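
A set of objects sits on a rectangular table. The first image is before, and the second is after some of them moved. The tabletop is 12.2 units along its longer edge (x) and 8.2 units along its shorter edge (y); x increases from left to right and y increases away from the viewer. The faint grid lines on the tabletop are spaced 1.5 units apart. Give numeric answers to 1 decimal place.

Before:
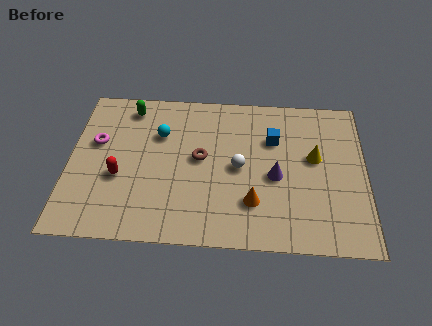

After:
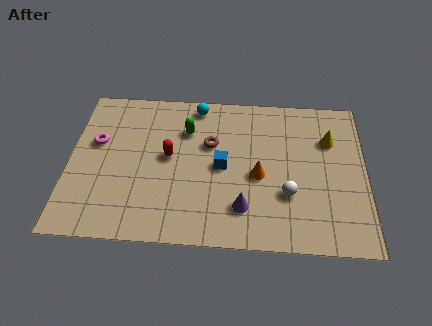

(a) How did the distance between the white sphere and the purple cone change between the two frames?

+0.4

They were about 1.6 units apart before and 2.0 after — 0.4 units further apart.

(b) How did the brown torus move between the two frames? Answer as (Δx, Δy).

(0.4, 0.8)

From the two frames, the brown torus sits at roughly (5.4, 4.4) before and (5.8, 5.2) after.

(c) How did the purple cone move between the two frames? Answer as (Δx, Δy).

(-1.3, -1.7)

The purple cone was at about (8.5, 3.6) and moved to about (7.2, 1.9).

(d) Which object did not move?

the magenta torus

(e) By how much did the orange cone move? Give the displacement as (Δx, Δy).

(0.2, 1.4)

From the two frames, the orange cone sits at roughly (7.6, 2.2) before and (7.8, 3.6) after.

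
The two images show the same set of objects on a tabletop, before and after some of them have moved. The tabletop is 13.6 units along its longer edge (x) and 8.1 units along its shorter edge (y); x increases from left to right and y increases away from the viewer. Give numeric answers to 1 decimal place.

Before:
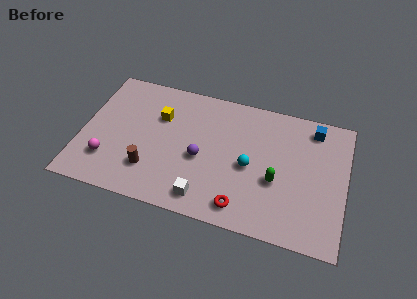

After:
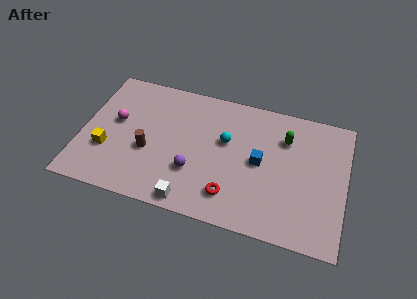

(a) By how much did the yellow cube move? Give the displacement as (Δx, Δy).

(-2.5, -2.8)

The yellow cube started near (3.9, 5.5) and ended near (1.4, 2.7).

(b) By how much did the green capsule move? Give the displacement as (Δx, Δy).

(0.3, 2.7)

The green capsule started near (10.1, 3.2) and ended near (10.4, 5.9).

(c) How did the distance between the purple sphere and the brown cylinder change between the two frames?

-0.4

Before: roughly 2.9 units apart; after: 2.5. That's 0.4 units closer together.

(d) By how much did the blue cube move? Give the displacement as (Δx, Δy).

(-2.6, -2.8)

From the two frames, the blue cube sits at roughly (11.8, 6.9) before and (9.2, 4.1) after.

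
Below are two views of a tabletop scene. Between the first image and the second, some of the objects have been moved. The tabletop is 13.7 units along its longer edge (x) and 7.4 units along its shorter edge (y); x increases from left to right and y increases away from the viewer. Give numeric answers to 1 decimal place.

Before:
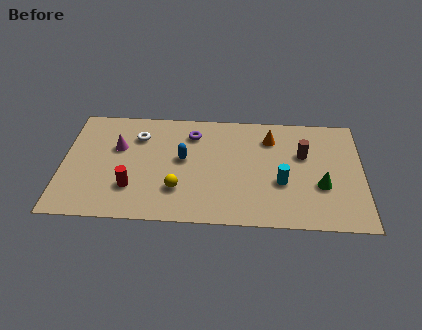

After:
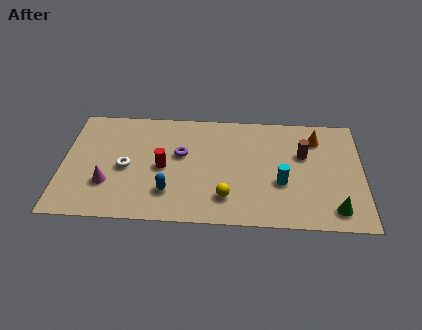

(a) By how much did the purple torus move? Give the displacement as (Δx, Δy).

(-0.5, -1.4)

The purple torus started near (5.9, 5.8) and ended near (5.4, 4.4).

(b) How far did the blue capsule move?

2.3

The blue capsule was near (5.5, 4.1) before and (4.9, 1.9) after, so it travelled √(0.6² + 2.2²) ≈ 2.3 units.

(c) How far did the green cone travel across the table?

1.6

The green cone moved from about (11.8, 2.7) to (12.4, 1.2), a distance of √(0.6² + 1.5²) ≈ 1.6.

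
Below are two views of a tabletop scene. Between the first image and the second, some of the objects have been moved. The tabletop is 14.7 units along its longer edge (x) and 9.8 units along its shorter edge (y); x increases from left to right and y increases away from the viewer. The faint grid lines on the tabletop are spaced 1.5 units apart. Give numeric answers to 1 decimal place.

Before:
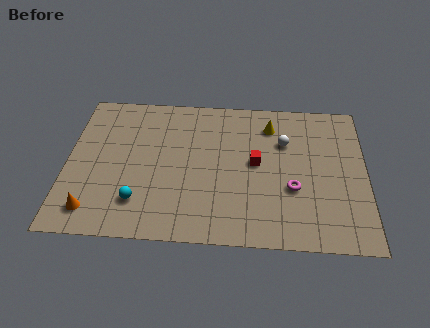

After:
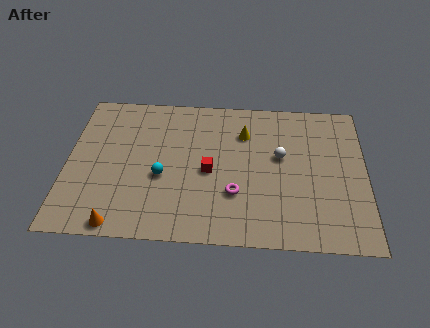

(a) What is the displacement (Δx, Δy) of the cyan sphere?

(1.1, 1.7)

The cyan sphere was at about (3.6, 2.3) and moved to about (4.7, 4.0).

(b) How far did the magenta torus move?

2.8

The magenta torus was near (11.1, 3.6) before and (8.3, 3.1) after, so it travelled √(2.8² + 0.5²) ≈ 2.8 units.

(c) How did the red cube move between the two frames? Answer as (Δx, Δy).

(-2.3, -0.7)

The red cube was at about (9.3, 5.2) and moved to about (7.0, 4.5).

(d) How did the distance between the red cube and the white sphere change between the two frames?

+1.6

The distance was about 2.1 in the first image and 3.7 in the second, so they moved 1.6 units further apart.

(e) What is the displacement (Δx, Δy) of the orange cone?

(1.3, -0.8)

From the two frames, the orange cone sits at roughly (1.4, 1.6) before and (2.7, 0.8) after.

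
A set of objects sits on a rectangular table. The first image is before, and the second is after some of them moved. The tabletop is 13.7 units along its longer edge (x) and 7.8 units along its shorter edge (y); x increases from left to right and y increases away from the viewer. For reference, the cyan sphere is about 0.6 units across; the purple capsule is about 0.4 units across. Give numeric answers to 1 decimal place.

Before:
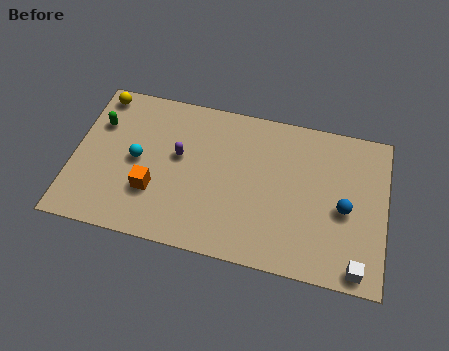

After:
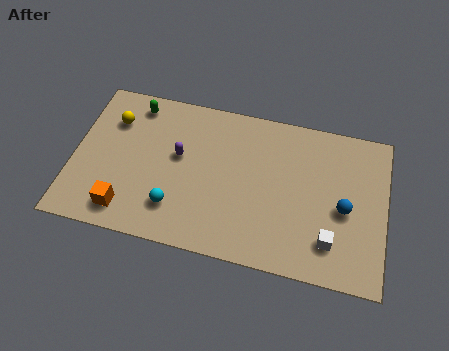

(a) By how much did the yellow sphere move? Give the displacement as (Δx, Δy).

(0.7, -1.2)

From the two frames, the yellow sphere sits at roughly (0.9, 6.9) before and (1.6, 5.7) after.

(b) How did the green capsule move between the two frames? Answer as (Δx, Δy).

(1.5, 1.3)

The green capsule started near (1.0, 5.4) and ended near (2.5, 6.7).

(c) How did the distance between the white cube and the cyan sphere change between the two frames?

-3.5

They were about 10.3 units apart before and 6.8 after — 3.5 units closer together.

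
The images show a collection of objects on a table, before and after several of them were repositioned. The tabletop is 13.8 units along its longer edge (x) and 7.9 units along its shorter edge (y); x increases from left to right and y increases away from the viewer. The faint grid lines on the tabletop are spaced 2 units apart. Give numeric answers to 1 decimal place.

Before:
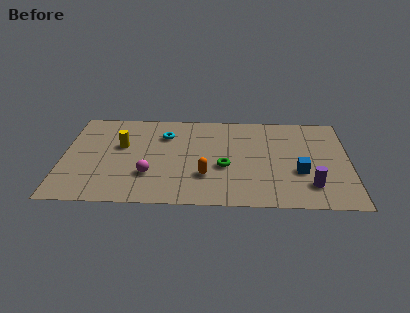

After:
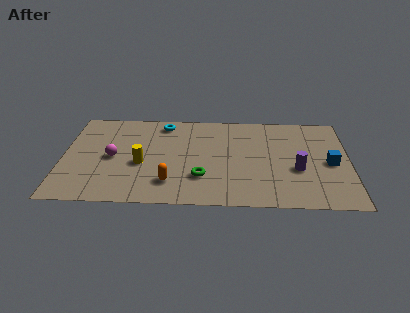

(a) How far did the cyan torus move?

1.0

The cyan torus was near (4.9, 5.8) before and (4.8, 6.8) after, so it travelled √(0.1² + 1.0²) ≈ 1.0 units.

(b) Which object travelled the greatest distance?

the magenta sphere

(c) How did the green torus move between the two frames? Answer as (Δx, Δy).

(-1.1, -0.9)

The green torus was at about (7.8, 3.2) and moved to about (6.7, 2.3).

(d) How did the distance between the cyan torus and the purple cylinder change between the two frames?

-0.6

They were about 8.1 units apart before and 7.5 after — 0.6 units closer together.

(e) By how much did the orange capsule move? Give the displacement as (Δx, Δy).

(-1.7, -0.6)

The orange capsule started near (6.9, 2.4) and ended near (5.2, 1.8).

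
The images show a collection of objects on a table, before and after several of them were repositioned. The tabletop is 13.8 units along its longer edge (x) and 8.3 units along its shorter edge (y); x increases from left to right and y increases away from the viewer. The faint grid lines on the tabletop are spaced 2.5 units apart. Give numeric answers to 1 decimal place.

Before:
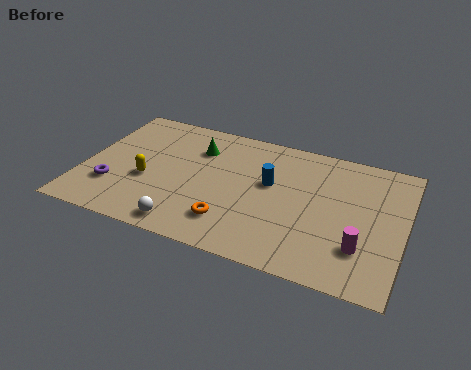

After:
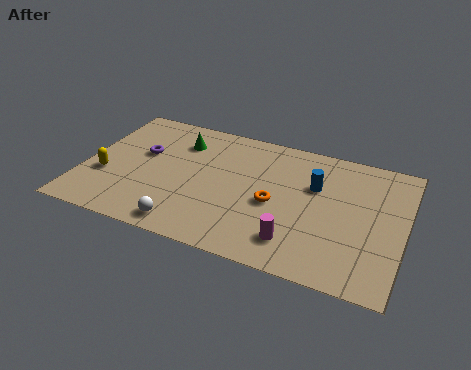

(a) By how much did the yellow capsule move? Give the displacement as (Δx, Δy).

(-1.8, -0.3)

The yellow capsule started near (2.8, 3.3) and ended near (1.0, 3.0).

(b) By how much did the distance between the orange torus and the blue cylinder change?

-1.0

They were about 3.3 units apart before and 2.3 after — 1.0 units closer together.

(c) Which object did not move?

the white sphere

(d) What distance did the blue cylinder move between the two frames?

2.0

The blue cylinder was near (8.0, 4.9) before and (9.9, 5.4) after, so it travelled √(1.9² + 0.5²) ≈ 2.0 units.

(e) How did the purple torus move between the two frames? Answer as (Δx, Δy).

(1.0, 2.6)

The purple torus started near (1.4, 2.4) and ended near (2.4, 5.0).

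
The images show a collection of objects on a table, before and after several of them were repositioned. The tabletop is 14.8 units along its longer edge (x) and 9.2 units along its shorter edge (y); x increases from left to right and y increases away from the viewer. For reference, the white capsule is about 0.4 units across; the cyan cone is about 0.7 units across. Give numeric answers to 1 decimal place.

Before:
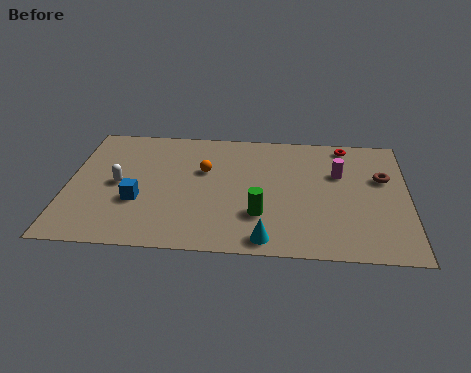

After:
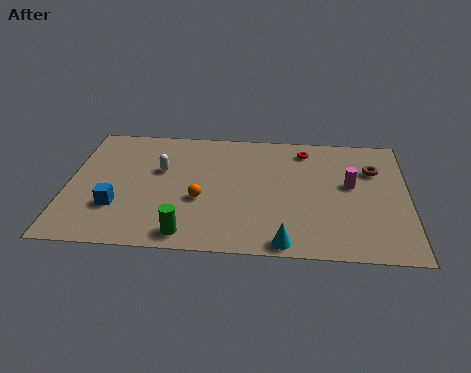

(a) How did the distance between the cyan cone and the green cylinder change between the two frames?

+2.5

Before: roughly 1.7 units apart; after: 4.2. That's 2.5 units further apart.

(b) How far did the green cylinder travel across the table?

3.5

The green cylinder was near (8.4, 2.7) before and (5.3, 1.1) after, so it travelled √(3.1² + 1.6²) ≈ 3.5 units.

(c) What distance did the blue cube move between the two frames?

1.0

From (3.1, 3.3) to (2.2, 2.8), the blue cube covered √(0.9² + 0.5²) ≈ 1.0 units.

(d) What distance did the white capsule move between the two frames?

2.2

The white capsule was near (2.2, 4.5) before and (4.0, 5.7) after, so it travelled √(1.8² + 1.2²) ≈ 2.2 units.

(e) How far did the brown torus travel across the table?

0.7

From (13.7, 5.8) to (13.3, 6.4), the brown torus covered √(0.4² + 0.6²) ≈ 0.7 units.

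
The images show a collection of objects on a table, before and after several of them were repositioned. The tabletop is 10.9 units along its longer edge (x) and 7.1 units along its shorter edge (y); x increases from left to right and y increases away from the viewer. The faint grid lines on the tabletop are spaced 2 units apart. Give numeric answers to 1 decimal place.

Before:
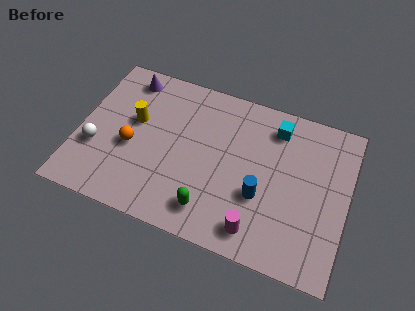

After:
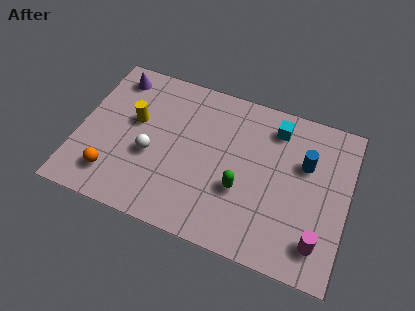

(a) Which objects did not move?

the yellow cylinder and the cyan cube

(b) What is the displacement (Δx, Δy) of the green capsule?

(1.1, 1.3)

The green capsule was at about (5.6, 1.3) and moved to about (6.7, 2.6).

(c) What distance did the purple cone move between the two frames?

0.5

From (1.7, 6.1) to (1.2, 6.0), the purple cone covered √(0.5² + 0.1²) ≈ 0.5 units.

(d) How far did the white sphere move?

2.2

The white sphere moved from about (0.8, 2.5) to (3.0, 2.9), a distance of √(2.2² + 0.4²) ≈ 2.2.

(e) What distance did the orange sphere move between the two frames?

1.6

The orange sphere moved from about (2.2, 3.0) to (1.6, 1.5), a distance of √(0.6² + 1.5²) ≈ 1.6.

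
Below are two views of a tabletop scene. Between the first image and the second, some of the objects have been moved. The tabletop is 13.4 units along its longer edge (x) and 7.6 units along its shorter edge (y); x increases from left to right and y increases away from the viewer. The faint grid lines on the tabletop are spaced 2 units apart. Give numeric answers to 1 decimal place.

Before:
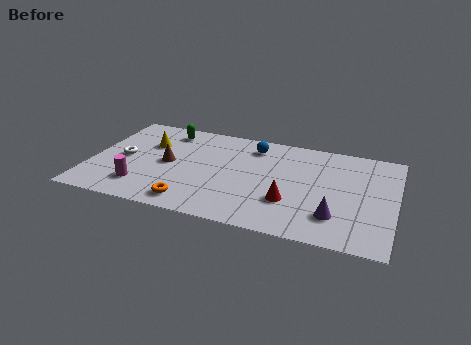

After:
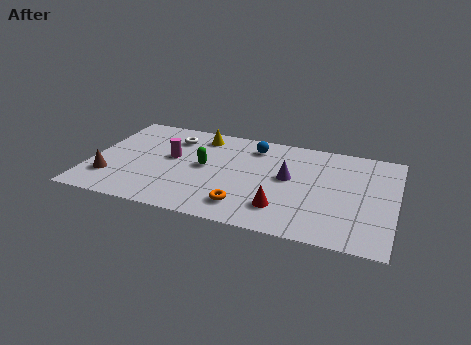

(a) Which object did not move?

the blue sphere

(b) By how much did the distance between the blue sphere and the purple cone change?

-3.2

Before: roughly 5.8 units apart; after: 2.6. That's 3.2 units closer together.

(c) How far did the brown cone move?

3.0

The brown cone moved from about (3.4, 3.8) to (1.0, 2.0), a distance of √(2.4² + 1.8²) ≈ 3.0.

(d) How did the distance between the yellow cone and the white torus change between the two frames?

-0.4

The distance was about 1.7 in the first image and 1.3 in the second, so they moved 0.4 units closer together.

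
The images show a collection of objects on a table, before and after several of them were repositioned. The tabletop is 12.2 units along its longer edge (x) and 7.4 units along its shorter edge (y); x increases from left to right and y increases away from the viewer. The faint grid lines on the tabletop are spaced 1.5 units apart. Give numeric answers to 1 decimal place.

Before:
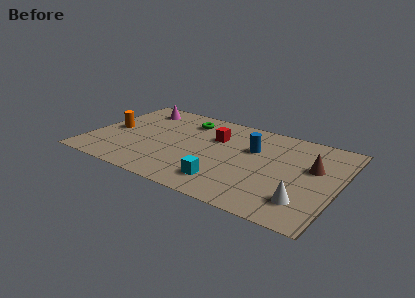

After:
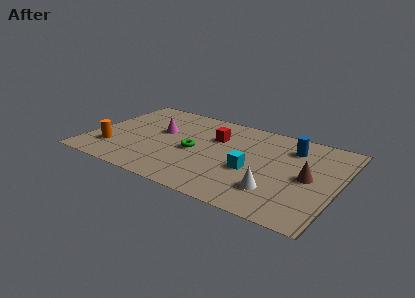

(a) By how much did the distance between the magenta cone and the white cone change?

-3.3

They were about 9.9 units apart before and 6.6 after — 3.3 units closer together.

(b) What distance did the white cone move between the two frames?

1.4

The white cone moved from about (10.8, 1.7) to (9.4, 1.9), a distance of √(1.4² + 0.2²) ≈ 1.4.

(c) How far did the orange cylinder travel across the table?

1.7

From (1.0, 3.6) to (1.3, 1.9), the orange cylinder covered √(0.3² + 1.7²) ≈ 1.7 units.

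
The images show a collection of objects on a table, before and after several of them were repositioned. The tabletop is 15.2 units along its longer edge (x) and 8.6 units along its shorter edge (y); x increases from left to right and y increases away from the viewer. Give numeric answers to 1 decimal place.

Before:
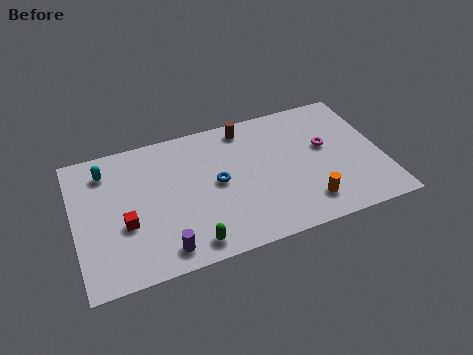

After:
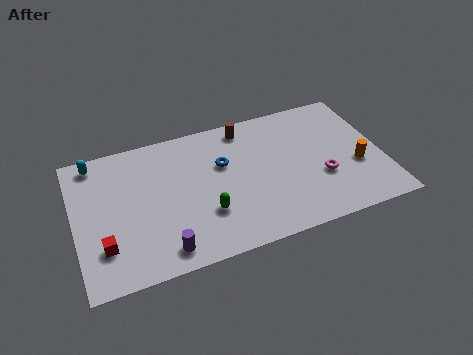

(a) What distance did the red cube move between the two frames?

1.5

From (2.4, 3.3) to (1.3, 2.3), the red cube covered √(1.1² + 1.0²) ≈ 1.5 units.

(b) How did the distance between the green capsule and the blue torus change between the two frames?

-0.7

They were about 3.7 units apart before and 3.0 after — 0.7 units closer together.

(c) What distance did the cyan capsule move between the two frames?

0.9

From (1.7, 6.9) to (1.2, 7.6), the cyan capsule covered √(0.5² + 0.7²) ≈ 0.9 units.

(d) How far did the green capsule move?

1.8

The green capsule was near (5.4, 1.1) before and (6.3, 2.7) after, so it travelled √(0.9² + 1.6²) ≈ 1.8 units.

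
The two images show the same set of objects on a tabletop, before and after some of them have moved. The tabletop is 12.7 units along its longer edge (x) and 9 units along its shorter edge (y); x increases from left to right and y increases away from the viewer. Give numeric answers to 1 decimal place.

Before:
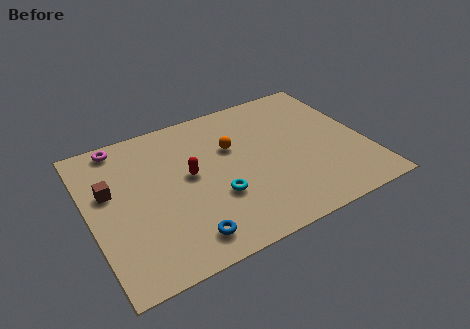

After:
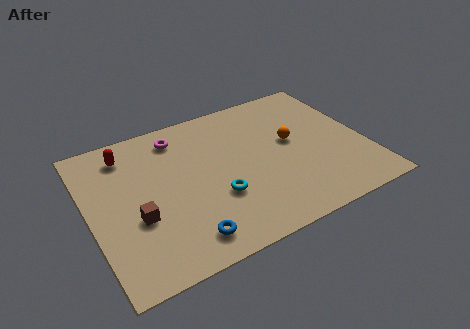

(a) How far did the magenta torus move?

2.7

The magenta torus was near (1.8, 8.1) before and (4.4, 7.5) after, so it travelled √(2.6² + 0.6²) ≈ 2.7 units.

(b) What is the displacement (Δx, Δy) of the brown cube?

(1.0, -2.1)

The brown cube was at about (1.0, 5.5) and moved to about (2.0, 3.4).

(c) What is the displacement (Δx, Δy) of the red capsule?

(-2.6, 2.5)

The red capsule was at about (4.6, 4.9) and moved to about (2.0, 7.4).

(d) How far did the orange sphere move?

2.8

From (6.7, 5.8) to (9.4, 5.0), the orange sphere covered √(2.7² + 0.8²) ≈ 2.8 units.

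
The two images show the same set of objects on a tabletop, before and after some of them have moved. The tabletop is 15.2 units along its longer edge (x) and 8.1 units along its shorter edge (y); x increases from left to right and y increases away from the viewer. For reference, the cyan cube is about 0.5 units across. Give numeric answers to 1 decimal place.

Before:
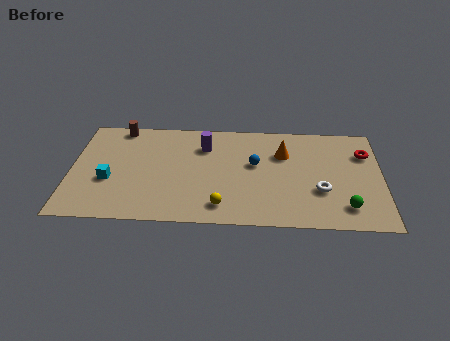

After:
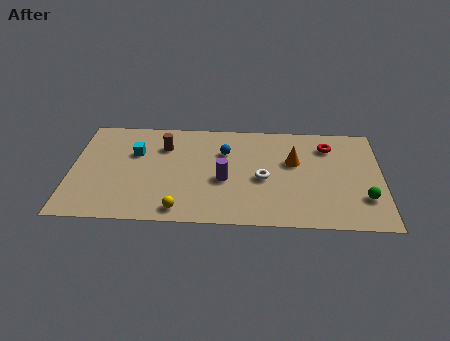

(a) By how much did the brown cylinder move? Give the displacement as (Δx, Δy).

(2.2, -1.4)

The brown cylinder started near (2.3, 7.3) and ended near (4.5, 5.9).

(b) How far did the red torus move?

1.9

The red torus moved from about (14.4, 5.8) to (12.6, 6.3), a distance of √(1.8² + 0.5²) ≈ 1.9.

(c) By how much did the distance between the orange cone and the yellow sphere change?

+1.6

They were about 5.2 units apart before and 6.8 after — 1.6 units further apart.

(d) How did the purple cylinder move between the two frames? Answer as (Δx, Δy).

(1.0, -2.6)

The purple cylinder was at about (6.5, 6.0) and moved to about (7.5, 3.4).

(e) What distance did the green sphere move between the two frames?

1.1

The green sphere was near (13.4, 1.6) before and (14.3, 2.3) after, so it travelled √(0.9² + 0.7²) ≈ 1.1 units.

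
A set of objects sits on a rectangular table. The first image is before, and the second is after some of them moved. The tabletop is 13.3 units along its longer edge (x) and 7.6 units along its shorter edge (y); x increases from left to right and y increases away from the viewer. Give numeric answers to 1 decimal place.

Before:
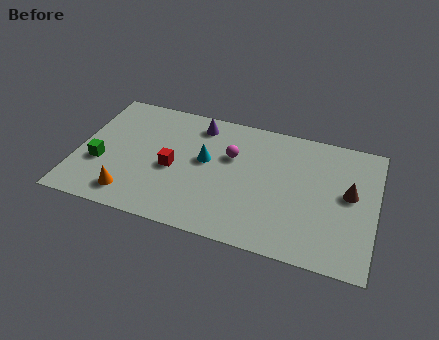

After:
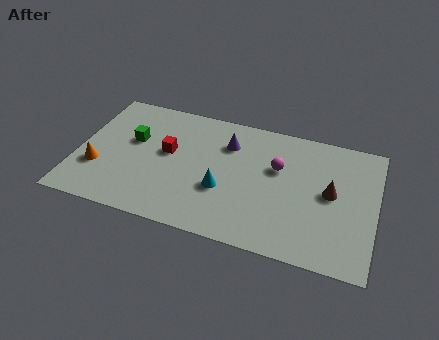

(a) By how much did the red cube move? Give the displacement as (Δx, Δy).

(-0.3, 0.9)

The red cube started near (4.3, 3.4) and ended near (4.0, 4.3).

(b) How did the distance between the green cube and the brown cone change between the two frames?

-2.2

The distance was about 11.1 in the first image and 8.9 in the second, so they moved 2.2 units closer together.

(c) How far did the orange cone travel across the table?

2.0

The orange cone was near (2.6, 1.3) before and (1.0, 2.5) after, so it travelled √(1.6² + 1.2²) ≈ 2.0 units.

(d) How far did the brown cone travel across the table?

0.8

From (12.1, 4.2) to (11.3, 4.0), the brown cone covered √(0.8² + 0.2²) ≈ 0.8 units.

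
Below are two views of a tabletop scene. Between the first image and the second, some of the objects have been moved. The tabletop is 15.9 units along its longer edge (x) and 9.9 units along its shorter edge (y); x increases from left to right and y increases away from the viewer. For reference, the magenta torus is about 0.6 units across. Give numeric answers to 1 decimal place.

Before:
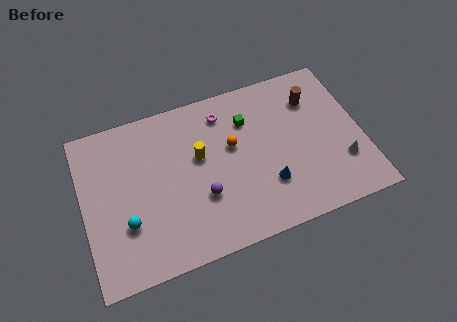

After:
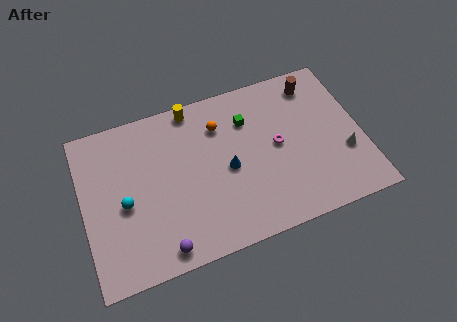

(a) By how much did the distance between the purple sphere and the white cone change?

+2.9

They were about 8.0 units apart before and 10.9 after — 2.9 units further apart.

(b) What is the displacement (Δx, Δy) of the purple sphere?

(-2.5, -2.3)

The purple sphere started near (6.6, 3.4) and ended near (4.1, 1.1).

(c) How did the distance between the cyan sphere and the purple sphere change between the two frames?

-0.5

Before: roughly 4.3 units apart; after: 3.8. That's 0.5 units closer together.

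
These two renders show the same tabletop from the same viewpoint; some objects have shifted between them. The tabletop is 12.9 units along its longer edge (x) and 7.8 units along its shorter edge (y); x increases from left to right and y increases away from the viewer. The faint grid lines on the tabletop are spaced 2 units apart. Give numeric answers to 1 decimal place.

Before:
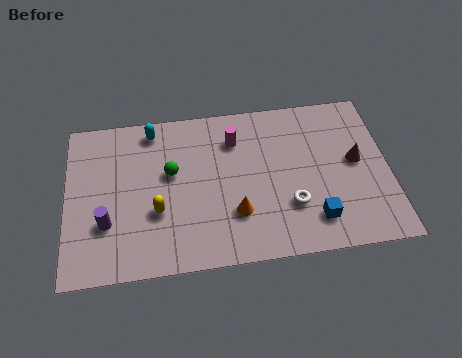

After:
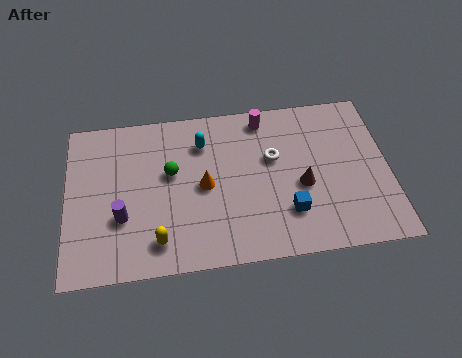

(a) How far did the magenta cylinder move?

1.5

The magenta cylinder moved from about (6.8, 5.9) to (8.0, 6.8), a distance of √(1.2² + 0.9²) ≈ 1.5.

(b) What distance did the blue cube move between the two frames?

1.1

The blue cube moved from about (9.8, 1.6) to (8.8, 2.1), a distance of √(1.0² + 0.5²) ≈ 1.1.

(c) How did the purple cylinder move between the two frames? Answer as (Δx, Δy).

(0.6, 0.2)

The purple cylinder was at about (1.6, 2.5) and moved to about (2.2, 2.7).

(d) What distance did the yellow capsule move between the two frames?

1.4

The yellow capsule was near (3.6, 2.8) before and (3.6, 1.4) after, so it travelled √(0.0² + 1.4²) ≈ 1.4 units.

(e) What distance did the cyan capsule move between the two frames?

2.2

From (3.5, 6.8) to (5.5, 5.9), the cyan capsule covered √(2.0² + 0.9²) ≈ 2.2 units.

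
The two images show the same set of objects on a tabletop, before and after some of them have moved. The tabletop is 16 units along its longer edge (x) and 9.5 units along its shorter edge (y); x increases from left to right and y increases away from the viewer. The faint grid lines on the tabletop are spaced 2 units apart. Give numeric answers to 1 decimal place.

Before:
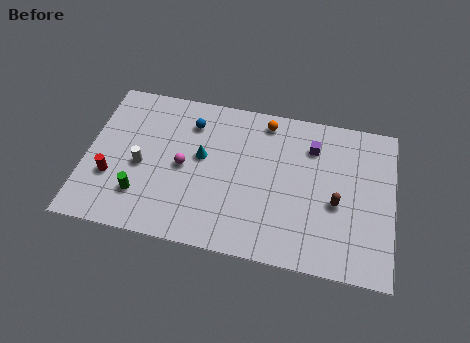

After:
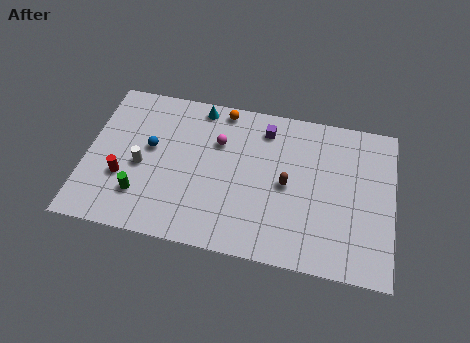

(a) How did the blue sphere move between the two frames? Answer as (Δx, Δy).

(-2.0, -2.0)

The blue sphere was at about (5.3, 7.4) and moved to about (3.3, 5.4).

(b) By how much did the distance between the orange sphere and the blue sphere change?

+0.8

Before: roughly 4.0 units apart; after: 4.8. That's 0.8 units further apart.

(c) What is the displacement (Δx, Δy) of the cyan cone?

(-0.3, 3.1)

From the two frames, the cyan cone sits at roughly (6.0, 5.4) before and (5.7, 8.5) after.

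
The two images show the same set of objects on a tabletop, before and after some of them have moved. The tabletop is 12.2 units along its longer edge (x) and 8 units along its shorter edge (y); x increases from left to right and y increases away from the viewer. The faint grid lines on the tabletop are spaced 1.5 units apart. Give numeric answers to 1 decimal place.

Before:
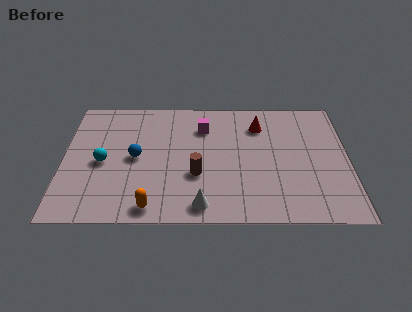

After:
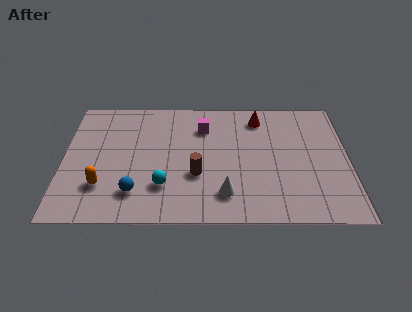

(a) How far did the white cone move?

1.2

The white cone was near (5.9, 1.0) before and (6.9, 1.7) after, so it travelled √(1.0² + 0.7²) ≈ 1.2 units.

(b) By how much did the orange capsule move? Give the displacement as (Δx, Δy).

(-2.1, 1.3)

From the two frames, the orange capsule sits at roughly (3.8, 0.9) before and (1.7, 2.2) after.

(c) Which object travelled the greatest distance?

the cyan sphere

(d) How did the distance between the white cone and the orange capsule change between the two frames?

+3.1

The distance was about 2.1 in the first image and 5.2 in the second, so they moved 3.1 units further apart.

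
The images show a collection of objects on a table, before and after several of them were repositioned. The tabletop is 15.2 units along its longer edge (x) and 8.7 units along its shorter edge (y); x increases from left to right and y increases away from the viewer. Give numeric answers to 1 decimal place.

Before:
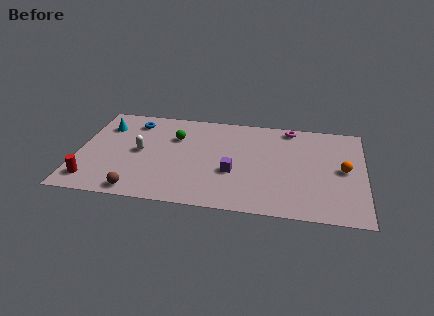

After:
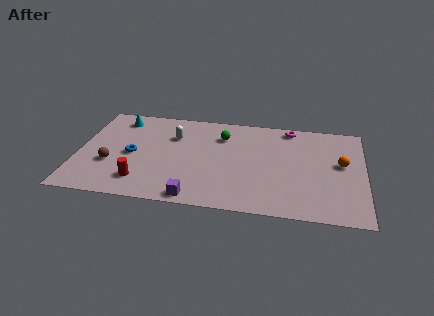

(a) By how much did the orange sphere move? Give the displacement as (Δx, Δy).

(-0.1, 0.5)

The orange sphere was at about (14.1, 4.4) and moved to about (14.0, 4.9).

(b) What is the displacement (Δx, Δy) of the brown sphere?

(-1.6, 2.2)

From the two frames, the brown sphere sits at roughly (3.4, 0.9) before and (1.8, 3.1) after.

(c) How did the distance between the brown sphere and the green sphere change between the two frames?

+1.3

They were about 5.4 units apart before and 6.7 after — 1.3 units further apart.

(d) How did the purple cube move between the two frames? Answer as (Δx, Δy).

(-1.9, -2.5)

The purple cube started near (8.3, 3.3) and ended near (6.4, 0.8).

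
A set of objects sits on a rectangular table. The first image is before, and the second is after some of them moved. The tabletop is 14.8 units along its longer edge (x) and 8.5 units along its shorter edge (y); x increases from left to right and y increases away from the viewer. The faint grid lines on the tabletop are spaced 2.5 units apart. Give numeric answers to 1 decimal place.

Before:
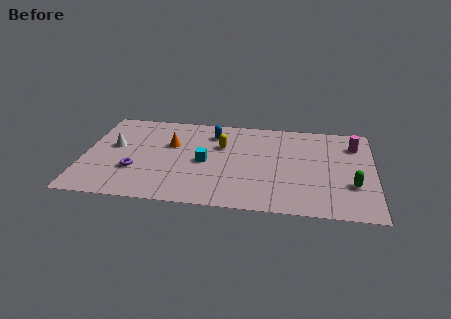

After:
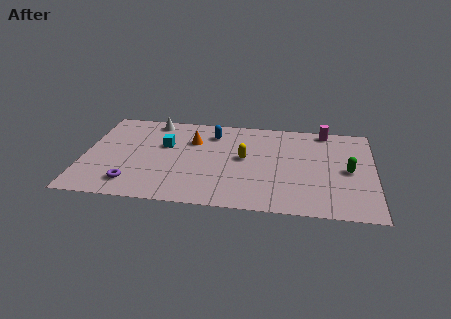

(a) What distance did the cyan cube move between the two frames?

2.5

The cyan cube moved from about (6.2, 4.0) to (4.1, 5.3), a distance of √(2.1² + 1.3²) ≈ 2.5.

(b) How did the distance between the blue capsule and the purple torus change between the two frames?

+1.0

Before: roughly 5.4 units apart; after: 6.4. That's 1.0 units further apart.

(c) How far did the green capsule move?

1.3

From (13.7, 2.8) to (13.5, 4.1), the green capsule covered √(0.2² + 1.3²) ≈ 1.3 units.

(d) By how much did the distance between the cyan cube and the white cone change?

-2.5

They were about 4.8 units apart before and 2.3 after — 2.5 units closer together.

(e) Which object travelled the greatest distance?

the white cone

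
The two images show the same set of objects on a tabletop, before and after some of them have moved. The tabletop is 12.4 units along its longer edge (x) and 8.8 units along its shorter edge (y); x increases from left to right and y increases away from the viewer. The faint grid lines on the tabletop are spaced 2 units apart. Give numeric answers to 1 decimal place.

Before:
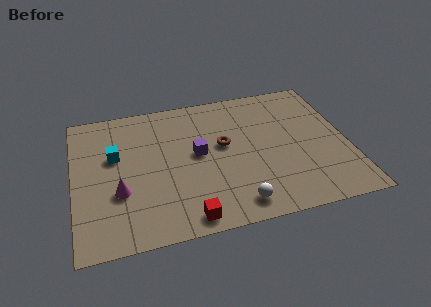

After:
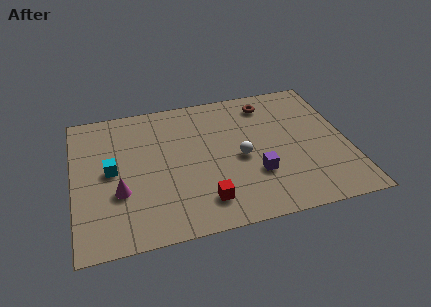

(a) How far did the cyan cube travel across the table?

0.9

The cyan cube was near (1.9, 5.4) before and (1.7, 4.5) after, so it travelled √(0.2² + 0.9²) ≈ 0.9 units.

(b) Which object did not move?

the magenta cone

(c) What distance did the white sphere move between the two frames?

2.8

From (7.1, 1.2) to (7.5, 4.0), the white sphere covered √(0.4² + 2.8²) ≈ 2.8 units.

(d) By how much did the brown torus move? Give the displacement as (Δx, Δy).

(2.2, 2.3)

The brown torus started near (6.8, 5.0) and ended near (9.0, 7.3).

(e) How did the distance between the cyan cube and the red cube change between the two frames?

-0.5

Before: roughly 5.4 units apart; after: 4.9. That's 0.5 units closer together.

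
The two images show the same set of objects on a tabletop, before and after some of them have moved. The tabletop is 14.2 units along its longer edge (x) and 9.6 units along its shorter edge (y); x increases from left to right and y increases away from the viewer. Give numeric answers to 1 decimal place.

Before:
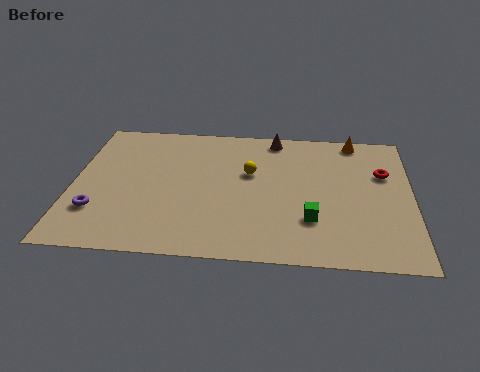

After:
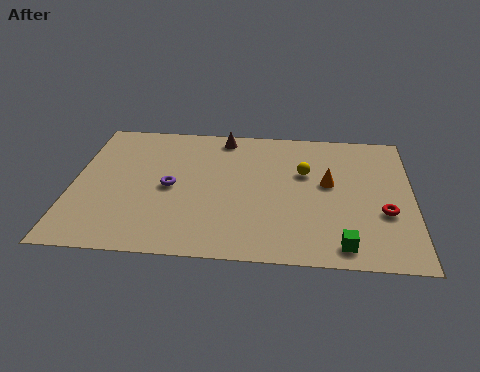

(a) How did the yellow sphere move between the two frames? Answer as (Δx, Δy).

(2.3, 0.2)

From the two frames, the yellow sphere sits at roughly (7.4, 5.9) before and (9.7, 6.1) after.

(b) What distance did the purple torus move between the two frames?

3.6

The purple torus moved from about (1.1, 2.7) to (4.1, 4.6), a distance of √(3.0² + 1.9²) ≈ 3.6.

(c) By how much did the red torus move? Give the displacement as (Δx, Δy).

(0.0, -2.8)

The red torus started near (13.0, 6.3) and ended near (13.0, 3.5).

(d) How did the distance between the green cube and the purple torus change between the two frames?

-0.9

Before: roughly 8.9 units apart; after: 8.0. That's 0.9 units closer together.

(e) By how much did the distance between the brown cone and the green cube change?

+2.9

They were about 6.0 units apart before and 8.9 after — 2.9 units further apart.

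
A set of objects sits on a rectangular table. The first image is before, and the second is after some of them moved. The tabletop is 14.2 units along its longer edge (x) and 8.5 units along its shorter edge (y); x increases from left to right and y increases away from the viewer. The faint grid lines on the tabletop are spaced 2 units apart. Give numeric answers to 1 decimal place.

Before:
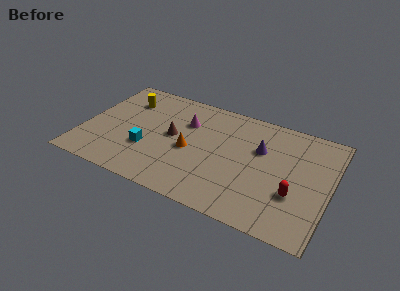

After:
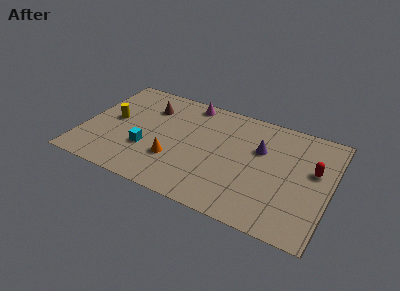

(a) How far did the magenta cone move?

1.7

From (5.7, 5.9) to (5.7, 7.6), the magenta cone covered √(0.0² + 1.7²) ≈ 1.7 units.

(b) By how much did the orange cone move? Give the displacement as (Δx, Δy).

(-0.8, -1.1)

The orange cone started near (6.2, 3.8) and ended near (5.4, 2.7).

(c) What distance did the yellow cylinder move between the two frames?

2.0

From (2.1, 6.4) to (1.6, 4.5), the yellow cylinder covered √(0.5² + 1.9²) ≈ 2.0 units.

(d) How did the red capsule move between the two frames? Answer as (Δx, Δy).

(0.9, 2.2)

The red capsule started near (12.3, 2.9) and ended near (13.2, 5.1).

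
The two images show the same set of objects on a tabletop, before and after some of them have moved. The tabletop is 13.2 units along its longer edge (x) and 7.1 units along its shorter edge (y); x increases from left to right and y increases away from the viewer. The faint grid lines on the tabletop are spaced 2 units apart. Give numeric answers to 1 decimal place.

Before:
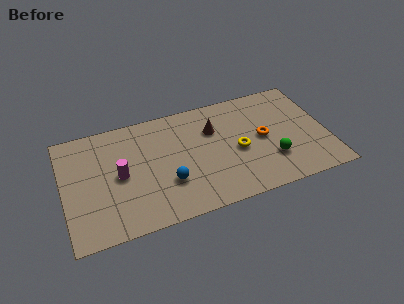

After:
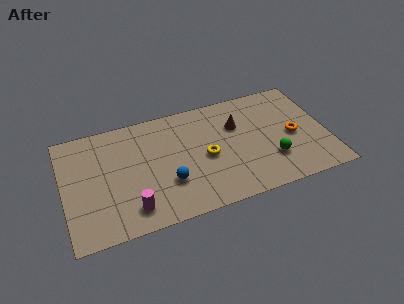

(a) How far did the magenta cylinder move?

2.2

The magenta cylinder moved from about (2.8, 3.5) to (3.2, 1.3), a distance of √(0.4² + 2.2²) ≈ 2.2.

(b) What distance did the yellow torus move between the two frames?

1.6

The yellow torus moved from about (8.7, 3.2) to (7.1, 3.3), a distance of √(1.6² + 0.1²) ≈ 1.6.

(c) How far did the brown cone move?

1.2

From (7.6, 4.9) to (8.8, 4.8), the brown cone covered √(1.2² + 0.1²) ≈ 1.2 units.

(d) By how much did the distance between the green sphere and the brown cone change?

-0.8

The distance was about 3.9 in the first image and 3.1 in the second, so they moved 0.8 units closer together.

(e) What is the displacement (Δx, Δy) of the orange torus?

(1.5, -0.3)

From the two frames, the orange torus sits at roughly (10.0, 3.6) before and (11.5, 3.3) after.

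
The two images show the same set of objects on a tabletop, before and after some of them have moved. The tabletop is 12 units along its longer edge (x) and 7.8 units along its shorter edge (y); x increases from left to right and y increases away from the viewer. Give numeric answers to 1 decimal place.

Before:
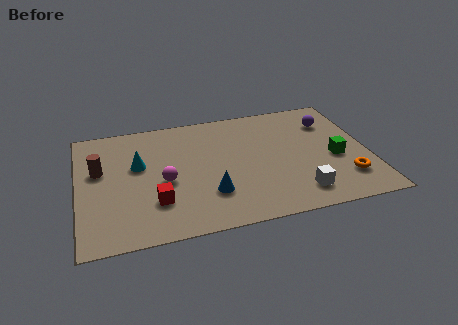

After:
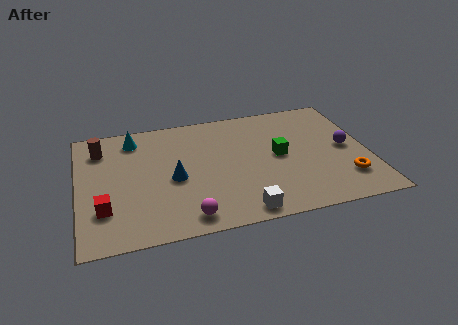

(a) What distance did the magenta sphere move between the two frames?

2.5

The magenta sphere moved from about (3.5, 3.4) to (4.3, 1.0), a distance of √(0.8² + 2.4²) ≈ 2.5.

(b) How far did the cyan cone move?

1.8

The cyan cone moved from about (2.5, 4.7) to (2.4, 6.5), a distance of √(0.1² + 1.8²) ≈ 1.8.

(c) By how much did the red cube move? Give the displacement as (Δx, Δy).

(-2.1, 0.0)

The red cube was at about (3.1, 2.2) and moved to about (1.0, 2.2).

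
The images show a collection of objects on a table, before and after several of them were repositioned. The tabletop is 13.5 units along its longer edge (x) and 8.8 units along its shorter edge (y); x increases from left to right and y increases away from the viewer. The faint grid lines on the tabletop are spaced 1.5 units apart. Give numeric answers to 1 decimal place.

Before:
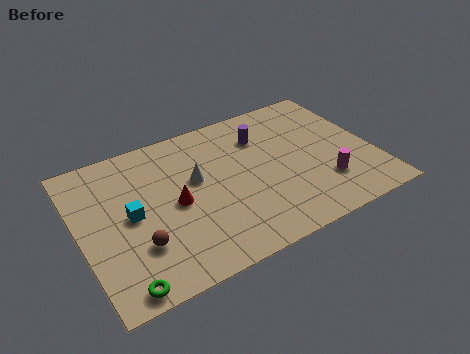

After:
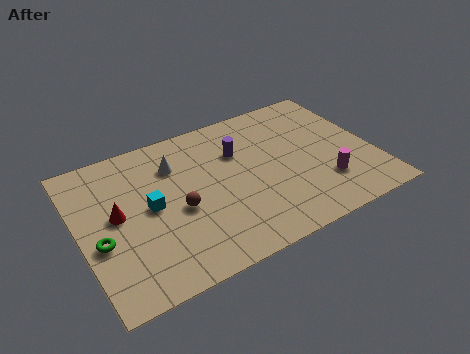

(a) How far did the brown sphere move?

2.3

The brown sphere moved from about (2.4, 2.6) to (4.4, 3.8), a distance of √(2.0² + 1.2²) ≈ 2.3.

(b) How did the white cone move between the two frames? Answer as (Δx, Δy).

(-0.8, 1.3)

The white cone started near (5.4, 5.2) and ended near (4.6, 6.5).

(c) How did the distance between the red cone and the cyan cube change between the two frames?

-0.5

Before: roughly 2.0 units apart; after: 1.5. That's 0.5 units closer together.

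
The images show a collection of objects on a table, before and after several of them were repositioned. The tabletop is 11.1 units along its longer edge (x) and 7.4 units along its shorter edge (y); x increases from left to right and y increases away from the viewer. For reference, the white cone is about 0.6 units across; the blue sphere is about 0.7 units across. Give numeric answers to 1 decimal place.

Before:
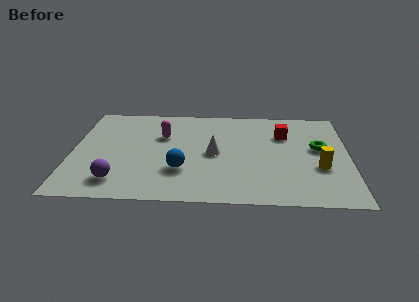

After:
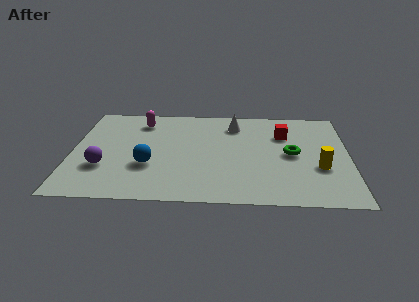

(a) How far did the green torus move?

1.2

From (9.9, 4.2) to (8.8, 3.7), the green torus covered √(1.1² + 0.5²) ≈ 1.2 units.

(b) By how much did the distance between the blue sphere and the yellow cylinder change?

+1.3

The distance was about 5.5 in the first image and 6.8 in the second, so they moved 1.3 units further apart.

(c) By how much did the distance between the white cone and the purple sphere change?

+1.9

They were about 4.4 units apart before and 6.3 after — 1.9 units further apart.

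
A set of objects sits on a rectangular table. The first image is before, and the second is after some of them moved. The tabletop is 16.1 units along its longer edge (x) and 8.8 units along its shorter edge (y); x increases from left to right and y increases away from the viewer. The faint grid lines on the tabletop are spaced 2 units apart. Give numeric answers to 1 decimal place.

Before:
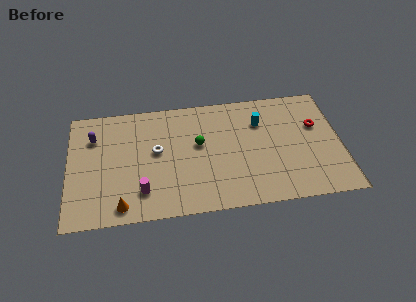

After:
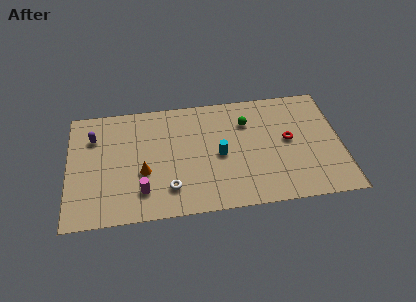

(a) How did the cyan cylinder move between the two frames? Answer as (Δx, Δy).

(-2.5, -2.2)

The cyan cylinder was at about (11.4, 6.3) and moved to about (8.9, 4.1).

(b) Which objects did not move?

the purple capsule and the magenta cylinder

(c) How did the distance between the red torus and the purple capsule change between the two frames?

-1.6

They were about 13.2 units apart before and 11.6 after — 1.6 units closer together.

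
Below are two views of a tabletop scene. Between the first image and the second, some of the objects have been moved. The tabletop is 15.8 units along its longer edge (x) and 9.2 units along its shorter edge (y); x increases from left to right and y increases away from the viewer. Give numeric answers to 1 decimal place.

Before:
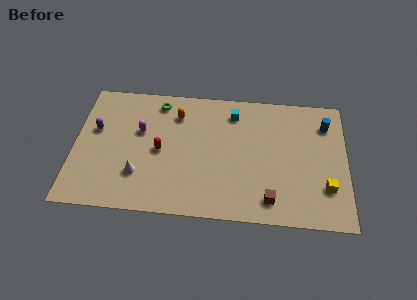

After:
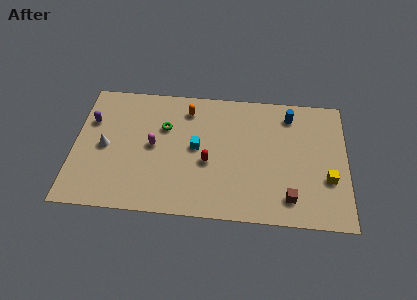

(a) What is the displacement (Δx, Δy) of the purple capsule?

(-0.3, 0.6)

From the two frames, the purple capsule sits at roughly (1.2, 5.6) before and (0.9, 6.2) after.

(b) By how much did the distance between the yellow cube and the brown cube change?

-0.7

They were about 3.4 units apart before and 2.7 after — 0.7 units closer together.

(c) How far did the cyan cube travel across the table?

3.4

The cyan cube moved from about (9.2, 7.5) to (7.1, 4.8), a distance of √(2.1² + 2.7²) ≈ 3.4.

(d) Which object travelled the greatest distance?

the cyan cube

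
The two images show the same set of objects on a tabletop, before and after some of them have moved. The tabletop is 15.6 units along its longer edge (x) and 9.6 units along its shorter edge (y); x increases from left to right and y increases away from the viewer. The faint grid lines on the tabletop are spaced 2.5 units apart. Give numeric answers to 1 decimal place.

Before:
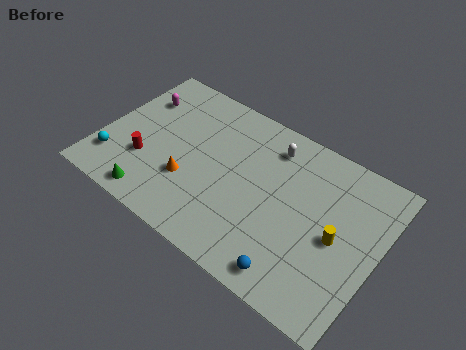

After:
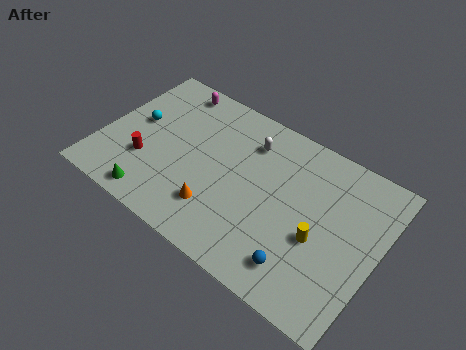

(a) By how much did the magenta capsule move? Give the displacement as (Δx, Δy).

(1.6, 1.6)

From the two frames, the magenta capsule sits at roughly (1.5, 6.9) before and (3.1, 8.5) after.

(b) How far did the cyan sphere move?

3.2

The cyan sphere moved from about (1.0, 2.2) to (1.7, 5.3), a distance of √(0.7² + 3.1²) ≈ 3.2.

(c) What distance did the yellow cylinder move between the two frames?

1.1

The yellow cylinder moved from about (13.4, 4.5) to (12.5, 3.9), a distance of √(0.9² + 0.6²) ≈ 1.1.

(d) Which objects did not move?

the green cone and the red cylinder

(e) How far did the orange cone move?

2.0

The orange cone was near (5.2, 3.2) before and (7.0, 2.4) after, so it travelled √(1.8² + 0.8²) ≈ 2.0 units.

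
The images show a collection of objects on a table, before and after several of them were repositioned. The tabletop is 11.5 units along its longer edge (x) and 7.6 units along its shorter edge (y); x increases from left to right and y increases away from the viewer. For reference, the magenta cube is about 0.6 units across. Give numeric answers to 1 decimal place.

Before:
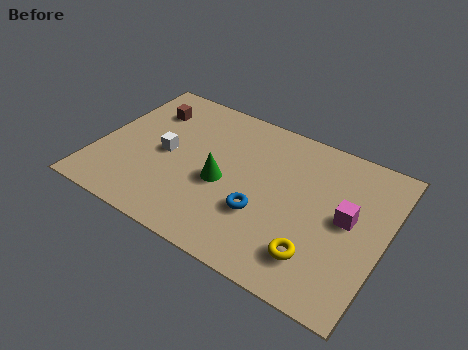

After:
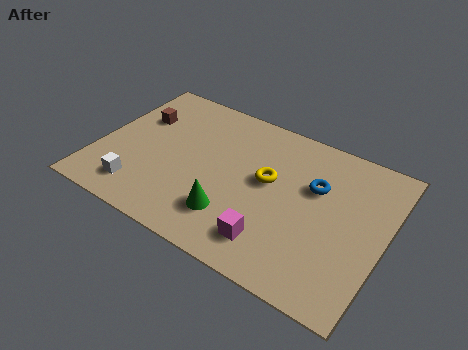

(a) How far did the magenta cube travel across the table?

3.6

The magenta cube moved from about (10.0, 4.0) to (7.4, 1.5), a distance of √(2.6² + 2.5²) ≈ 3.6.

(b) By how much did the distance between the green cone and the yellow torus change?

-1.7

The distance was about 4.3 in the first image and 2.6 in the second, so they moved 1.7 units closer together.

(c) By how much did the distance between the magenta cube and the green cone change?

-3.2

They were about 4.9 units apart before and 1.7 after — 3.2 units closer together.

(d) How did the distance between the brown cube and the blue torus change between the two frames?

+1.2

Before: roughly 6.1 units apart; after: 7.3. That's 1.2 units further apart.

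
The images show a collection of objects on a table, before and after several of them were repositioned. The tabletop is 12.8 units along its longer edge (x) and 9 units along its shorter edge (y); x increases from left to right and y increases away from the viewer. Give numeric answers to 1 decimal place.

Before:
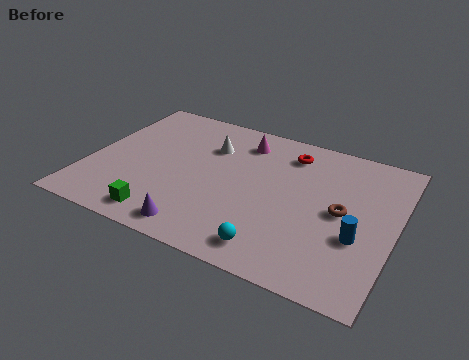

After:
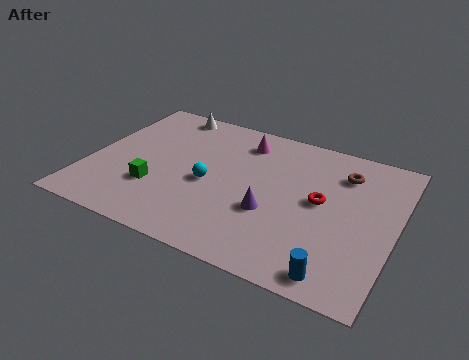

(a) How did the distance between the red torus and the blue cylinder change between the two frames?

-1.2

They were about 5.2 units apart before and 4.0 after — 1.2 units closer together.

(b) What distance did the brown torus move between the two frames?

2.4

From (10.6, 4.5) to (10.4, 6.9), the brown torus covered √(0.2² + 2.4²) ≈ 2.4 units.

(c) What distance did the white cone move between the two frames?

2.7

From (4.8, 6.4) to (2.7, 8.1), the white cone covered √(2.1² + 1.7²) ≈ 2.7 units.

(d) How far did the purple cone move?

3.5

The purple cone was near (5.1, 1.1) before and (7.8, 3.3) after, so it travelled √(2.7² + 2.2²) ≈ 3.5 units.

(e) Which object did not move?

the magenta cone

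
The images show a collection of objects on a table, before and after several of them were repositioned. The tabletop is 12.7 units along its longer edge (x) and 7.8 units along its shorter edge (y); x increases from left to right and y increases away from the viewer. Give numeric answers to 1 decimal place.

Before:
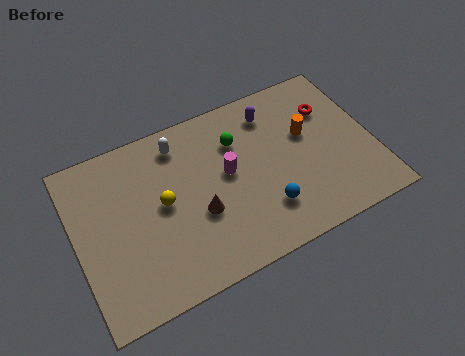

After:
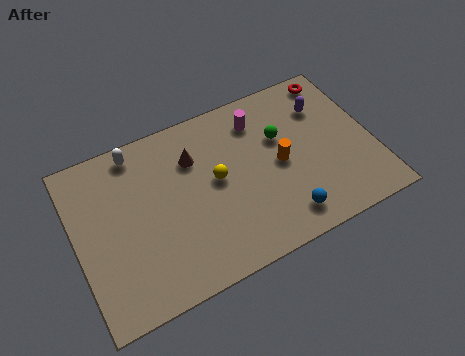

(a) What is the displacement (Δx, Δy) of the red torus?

(0.5, 1.4)

The red torus started near (11.1, 5.5) and ended near (11.6, 6.9).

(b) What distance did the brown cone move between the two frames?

2.6

The brown cone was near (5.1, 3.0) before and (5.2, 5.6) after, so it travelled √(0.1² + 2.6²) ≈ 2.6 units.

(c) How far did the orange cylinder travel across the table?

1.6

The orange cylinder moved from about (10.0, 4.7) to (8.7, 3.8), a distance of √(1.3² + 0.9²) ≈ 1.6.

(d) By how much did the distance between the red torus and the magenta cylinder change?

-1.2

Before: roughly 4.8 units apart; after: 3.6. That's 1.2 units closer together.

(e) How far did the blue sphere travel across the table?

1.0

From (7.8, 2.0) to (8.5, 1.3), the blue sphere covered √(0.7² + 0.7²) ≈ 1.0 units.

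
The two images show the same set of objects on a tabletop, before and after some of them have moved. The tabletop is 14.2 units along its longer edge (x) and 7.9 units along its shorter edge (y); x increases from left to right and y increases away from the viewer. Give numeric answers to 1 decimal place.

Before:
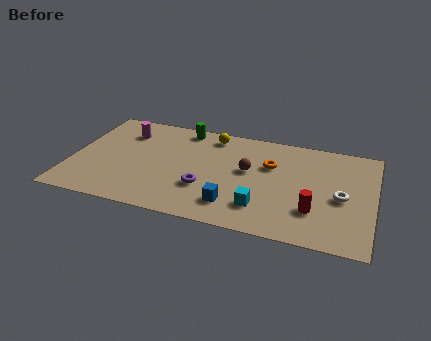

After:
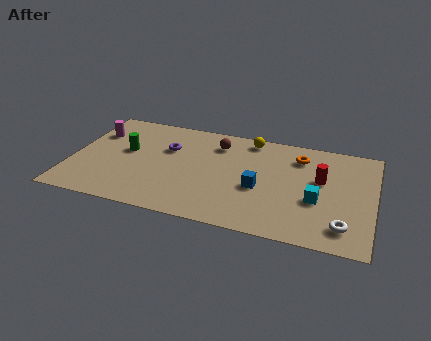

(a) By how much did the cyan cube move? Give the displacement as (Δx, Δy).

(2.5, 1.2)

From the two frames, the cyan cube sits at roughly (9.1, 1.9) before and (11.6, 3.1) after.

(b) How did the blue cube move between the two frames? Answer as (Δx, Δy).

(1.1, 1.6)

From the two frames, the blue cube sits at roughly (7.8, 1.7) before and (8.9, 3.3) after.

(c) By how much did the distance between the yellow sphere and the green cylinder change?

+4.8

They were about 1.4 units apart before and 6.2 after — 4.8 units further apart.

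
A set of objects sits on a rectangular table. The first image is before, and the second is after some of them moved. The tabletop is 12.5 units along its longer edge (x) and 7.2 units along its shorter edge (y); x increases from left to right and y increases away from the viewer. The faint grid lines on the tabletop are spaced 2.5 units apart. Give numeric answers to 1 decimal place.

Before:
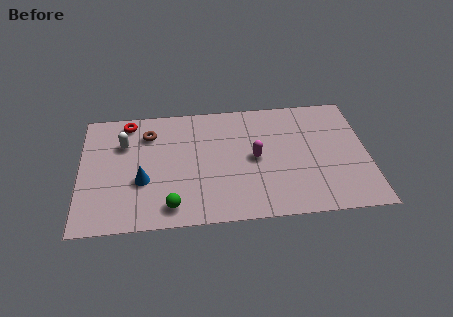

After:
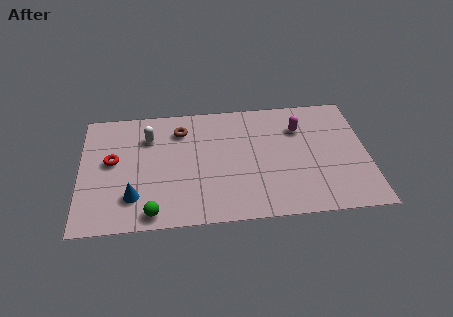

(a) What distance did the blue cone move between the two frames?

1.0

From (2.7, 2.7) to (2.3, 1.8), the blue cone covered √(0.4² + 0.9²) ≈ 1.0 units.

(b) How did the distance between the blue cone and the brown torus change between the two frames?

+1.5

The distance was about 2.8 in the first image and 4.3 in the second, so they moved 1.5 units further apart.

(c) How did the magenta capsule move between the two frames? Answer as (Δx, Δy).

(2.0, 1.6)

The magenta capsule started near (7.6, 3.6) and ended near (9.6, 5.2).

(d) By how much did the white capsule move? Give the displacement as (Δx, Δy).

(1.1, 0.3)

From the two frames, the white capsule sits at roughly (1.9, 5.0) before and (3.0, 5.3) after.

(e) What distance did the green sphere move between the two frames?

0.9

The green sphere was near (3.9, 1.1) before and (3.1, 0.8) after, so it travelled √(0.8² + 0.3²) ≈ 0.9 units.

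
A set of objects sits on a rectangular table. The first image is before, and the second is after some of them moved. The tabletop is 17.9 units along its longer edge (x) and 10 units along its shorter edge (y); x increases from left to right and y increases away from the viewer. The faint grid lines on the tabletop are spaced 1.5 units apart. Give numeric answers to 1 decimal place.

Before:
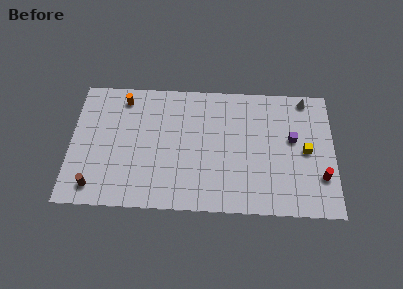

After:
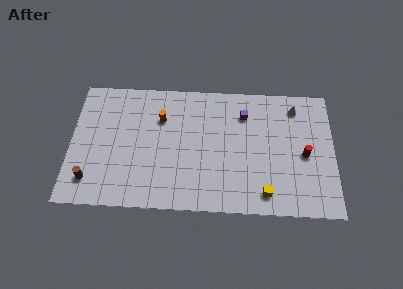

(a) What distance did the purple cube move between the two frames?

3.8

The purple cube was near (15.1, 5.8) before and (11.8, 7.6) after, so it travelled √(3.3² + 1.8²) ≈ 3.8 units.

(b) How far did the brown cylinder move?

0.6

The brown cylinder was near (1.7, 1.5) before and (1.4, 2.0) after, so it travelled √(0.3² + 0.5²) ≈ 0.6 units.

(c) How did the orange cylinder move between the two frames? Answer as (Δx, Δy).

(2.6, -1.5)

The orange cylinder started near (3.5, 8.5) and ended near (6.1, 7.0).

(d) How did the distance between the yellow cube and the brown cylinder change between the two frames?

-2.9

They were about 14.7 units apart before and 11.8 after — 2.9 units closer together.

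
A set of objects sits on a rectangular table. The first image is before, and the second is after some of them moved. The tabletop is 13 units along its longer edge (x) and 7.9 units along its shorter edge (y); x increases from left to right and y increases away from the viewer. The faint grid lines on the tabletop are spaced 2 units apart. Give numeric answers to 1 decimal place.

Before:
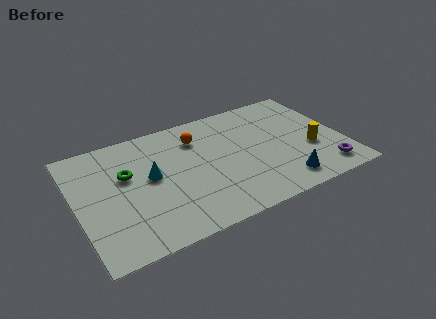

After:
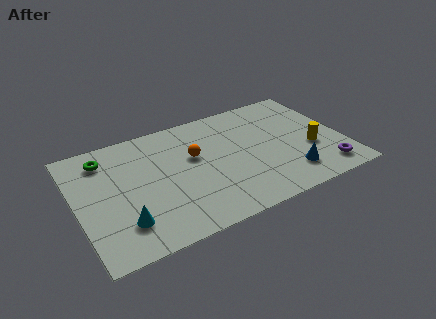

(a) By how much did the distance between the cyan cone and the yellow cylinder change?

+1.6

Before: roughly 7.9 units apart; after: 9.5. That's 1.6 units further apart.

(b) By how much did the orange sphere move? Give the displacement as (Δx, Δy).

(-0.3, -1.2)

The orange sphere started near (6.1, 6.0) and ended near (5.8, 4.8).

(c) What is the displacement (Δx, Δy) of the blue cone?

(0.4, 0.4)

The blue cone started near (9.7, 1.3) and ended near (10.1, 1.7).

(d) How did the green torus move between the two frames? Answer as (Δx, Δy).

(-0.9, 1.5)

The green torus was at about (2.5, 4.9) and moved to about (1.6, 6.4).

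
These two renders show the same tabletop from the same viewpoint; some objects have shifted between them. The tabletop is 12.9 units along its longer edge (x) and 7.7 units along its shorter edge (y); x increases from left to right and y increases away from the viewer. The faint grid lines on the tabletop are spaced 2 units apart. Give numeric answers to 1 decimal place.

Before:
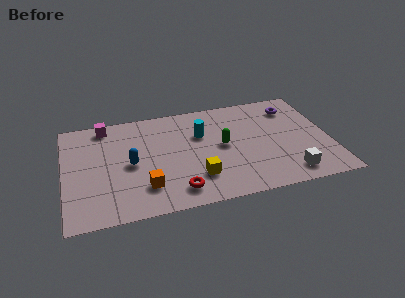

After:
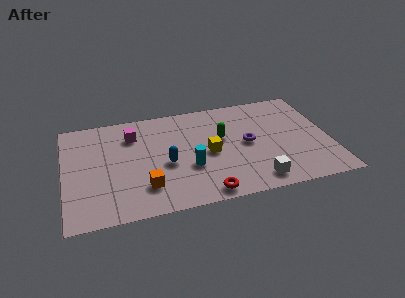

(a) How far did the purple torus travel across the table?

3.3

The purple torus moved from about (11.3, 6.1) to (8.9, 3.9), a distance of √(2.4² + 2.2²) ≈ 3.3.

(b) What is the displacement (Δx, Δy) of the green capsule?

(0.0, 0.6)

From the two frames, the green capsule sits at roughly (7.7, 4.0) before and (7.7, 4.6) after.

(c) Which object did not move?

the orange cube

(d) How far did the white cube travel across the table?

1.6

From (10.7, 1.2) to (9.1, 1.1), the white cube covered √(1.6² + 0.1²) ≈ 1.6 units.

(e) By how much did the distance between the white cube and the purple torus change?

-2.1

They were about 4.9 units apart before and 2.8 after — 2.1 units closer together.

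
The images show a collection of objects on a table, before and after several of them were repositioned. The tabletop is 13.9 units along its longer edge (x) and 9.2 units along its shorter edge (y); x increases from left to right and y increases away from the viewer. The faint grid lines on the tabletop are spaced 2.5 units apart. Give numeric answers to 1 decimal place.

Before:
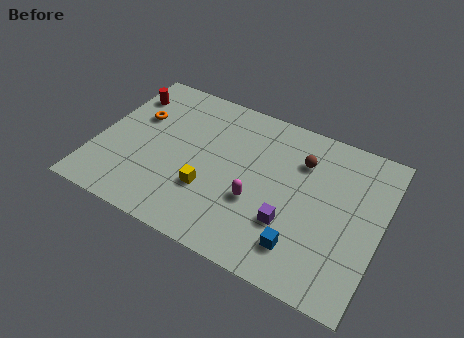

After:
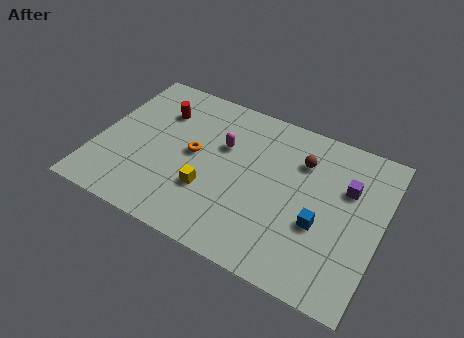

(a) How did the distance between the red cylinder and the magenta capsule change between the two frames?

-4.6

The distance was about 8.0 in the first image and 3.4 in the second, so they moved 4.6 units closer together.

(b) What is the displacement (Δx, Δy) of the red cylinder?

(1.8, -0.4)

From the two frames, the red cylinder sits at roughly (0.9, 7.1) before and (2.7, 6.7) after.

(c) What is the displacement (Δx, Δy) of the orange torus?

(3.0, -1.1)

From the two frames, the orange torus sits at roughly (1.7, 5.9) before and (4.7, 4.8) after.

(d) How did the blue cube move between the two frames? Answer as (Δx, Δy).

(0.7, 1.6)

The blue cube started near (10.4, 1.9) and ended near (11.1, 3.5).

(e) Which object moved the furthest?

the purple cube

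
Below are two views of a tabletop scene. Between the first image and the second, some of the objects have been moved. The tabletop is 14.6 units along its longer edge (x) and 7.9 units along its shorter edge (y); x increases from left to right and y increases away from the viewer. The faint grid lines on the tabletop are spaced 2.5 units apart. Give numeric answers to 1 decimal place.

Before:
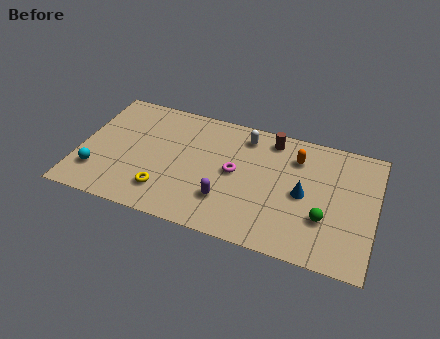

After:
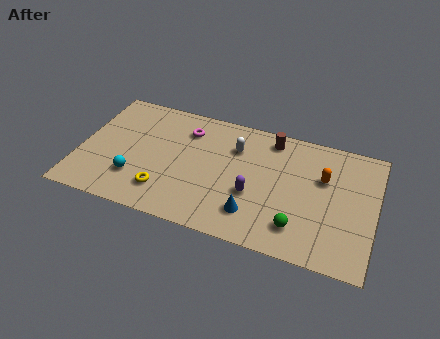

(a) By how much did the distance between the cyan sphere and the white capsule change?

-2.5

The distance was about 8.4 in the first image and 5.9 in the second, so they moved 2.5 units closer together.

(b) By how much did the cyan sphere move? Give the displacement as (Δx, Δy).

(1.9, 0.2)

From the two frames, the cyan sphere sits at roughly (1.0, 2.0) before and (2.9, 2.2) after.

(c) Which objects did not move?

the brown cylinder and the yellow torus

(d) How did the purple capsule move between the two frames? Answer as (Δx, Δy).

(1.3, 0.8)

From the two frames, the purple capsule sits at roughly (7.4, 2.2) before and (8.7, 3.0) after.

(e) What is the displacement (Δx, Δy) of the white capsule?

(-0.4, -0.9)

The white capsule was at about (8.0, 6.6) and moved to about (7.6, 5.7).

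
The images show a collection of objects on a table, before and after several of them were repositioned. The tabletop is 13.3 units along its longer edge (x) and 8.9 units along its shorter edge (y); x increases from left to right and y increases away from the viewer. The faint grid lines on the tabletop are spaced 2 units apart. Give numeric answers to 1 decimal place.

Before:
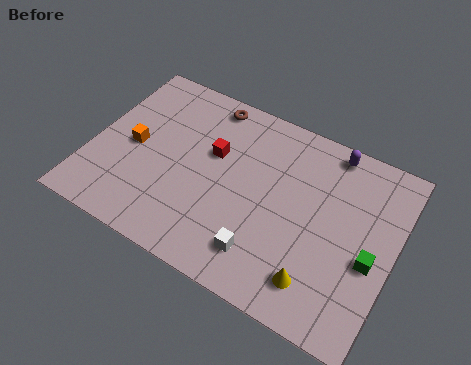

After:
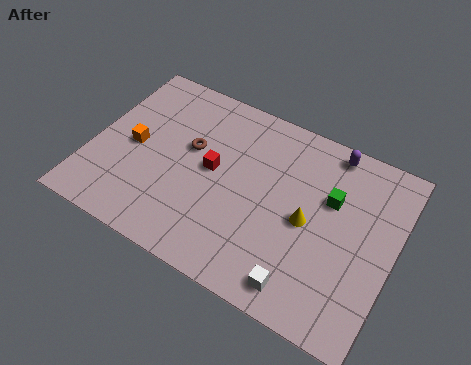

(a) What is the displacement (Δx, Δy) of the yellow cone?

(-0.8, 2.5)

The yellow cone was at about (10.4, 1.7) and moved to about (9.6, 4.2).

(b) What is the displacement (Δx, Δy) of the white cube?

(1.8, -0.6)

The white cube was at about (8.0, 1.8) and moved to about (9.8, 1.2).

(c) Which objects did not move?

the purple capsule and the orange cube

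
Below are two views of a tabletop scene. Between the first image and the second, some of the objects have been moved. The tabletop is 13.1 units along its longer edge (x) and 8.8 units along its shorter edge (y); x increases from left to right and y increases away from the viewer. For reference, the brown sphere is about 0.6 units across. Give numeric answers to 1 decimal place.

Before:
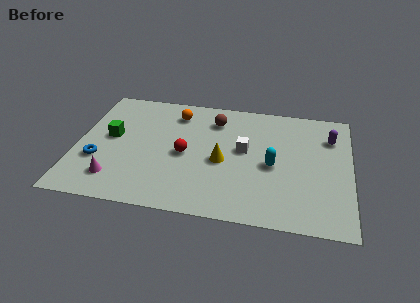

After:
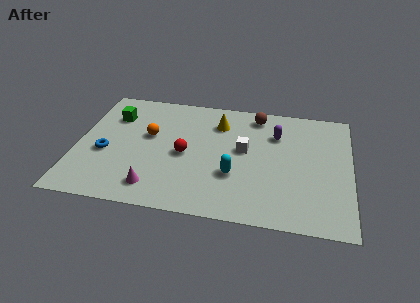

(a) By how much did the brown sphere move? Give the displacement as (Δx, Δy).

(2.0, 0.7)

The brown sphere started near (6.5, 6.9) and ended near (8.5, 7.6).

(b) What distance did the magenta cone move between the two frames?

1.9

The magenta cone moved from about (2.0, 1.8) to (3.9, 1.5), a distance of √(1.9² + 0.3²) ≈ 1.9.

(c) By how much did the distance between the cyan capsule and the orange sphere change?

-1.0

Before: roughly 5.7 units apart; after: 4.7. That's 1.0 units closer together.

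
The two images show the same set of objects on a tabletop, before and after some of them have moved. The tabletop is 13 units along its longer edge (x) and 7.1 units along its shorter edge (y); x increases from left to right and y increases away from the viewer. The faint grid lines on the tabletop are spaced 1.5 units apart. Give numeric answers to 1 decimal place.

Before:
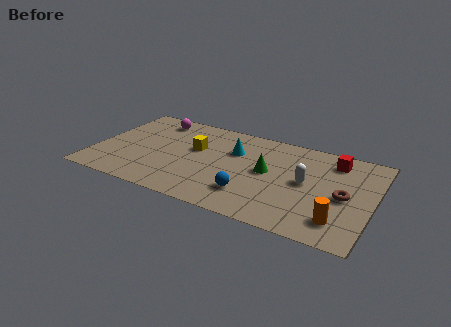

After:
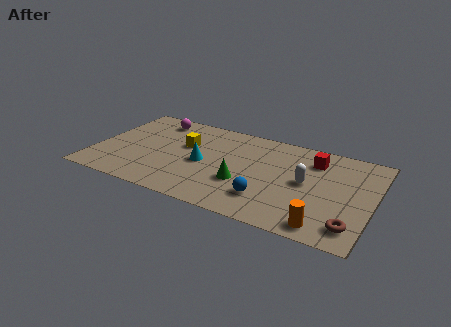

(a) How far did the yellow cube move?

0.5

The yellow cube moved from about (4.6, 4.3) to (4.1, 4.4), a distance of √(0.5² + 0.1²) ≈ 0.5.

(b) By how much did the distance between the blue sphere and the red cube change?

-1.2

Before: roughly 5.3 units apart; after: 4.1. That's 1.2 units closer together.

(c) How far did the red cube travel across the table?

0.9

The red cube moved from about (11.0, 5.8) to (10.1, 5.5), a distance of √(0.9² + 0.3²) ≈ 0.9.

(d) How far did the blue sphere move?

0.8

The blue sphere was near (7.5, 1.8) before and (8.3, 1.8) after, so it travelled √(0.8² + 0.0²) ≈ 0.8 units.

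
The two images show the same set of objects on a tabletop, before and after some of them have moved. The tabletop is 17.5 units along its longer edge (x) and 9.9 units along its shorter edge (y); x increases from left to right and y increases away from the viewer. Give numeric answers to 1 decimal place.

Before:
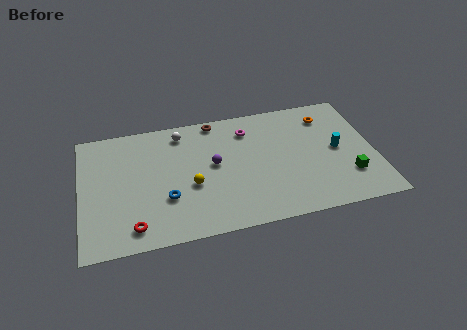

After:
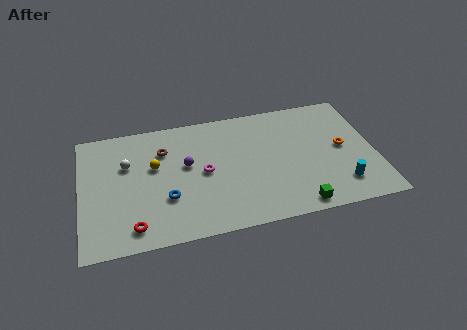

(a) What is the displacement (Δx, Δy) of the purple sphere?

(-1.6, 0.3)

From the two frames, the purple sphere sits at roughly (7.9, 5.4) before and (6.3, 5.7) after.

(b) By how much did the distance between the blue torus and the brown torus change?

-2.6

The distance was about 6.5 in the first image and 3.9 in the second, so they moved 2.6 units closer together.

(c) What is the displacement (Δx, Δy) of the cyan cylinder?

(0.0, -2.9)

From the two frames, the cyan cylinder sits at roughly (15.3, 5.0) before and (15.3, 2.1) after.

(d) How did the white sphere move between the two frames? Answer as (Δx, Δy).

(-3.3, -1.9)

From the two frames, the white sphere sits at roughly (6.1, 8.4) before and (2.8, 6.5) after.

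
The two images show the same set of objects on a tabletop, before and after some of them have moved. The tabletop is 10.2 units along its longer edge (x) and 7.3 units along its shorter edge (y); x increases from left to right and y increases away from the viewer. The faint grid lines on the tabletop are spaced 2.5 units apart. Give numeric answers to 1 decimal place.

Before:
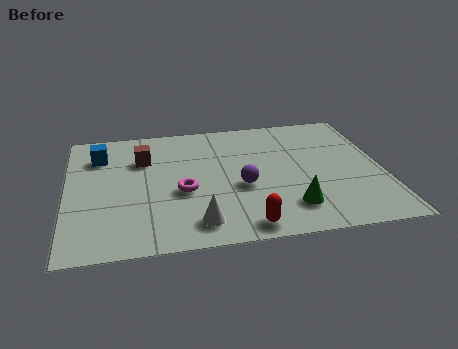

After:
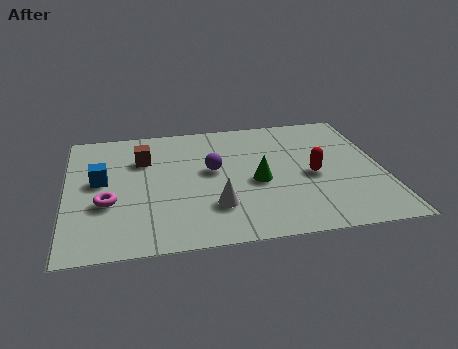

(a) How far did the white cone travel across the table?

1.0

The white cone was near (4.1, 1.2) before and (4.7, 2.0) after, so it travelled √(0.6² + 0.8²) ≈ 1.0 units.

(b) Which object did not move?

the brown cube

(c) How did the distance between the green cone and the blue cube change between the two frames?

-2.1

The distance was about 7.2 in the first image and 5.1 in the second, so they moved 2.1 units closer together.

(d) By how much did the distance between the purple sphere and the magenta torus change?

+1.8

The distance was about 1.9 in the first image and 3.7 in the second, so they moved 1.8 units further apart.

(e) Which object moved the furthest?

the red capsule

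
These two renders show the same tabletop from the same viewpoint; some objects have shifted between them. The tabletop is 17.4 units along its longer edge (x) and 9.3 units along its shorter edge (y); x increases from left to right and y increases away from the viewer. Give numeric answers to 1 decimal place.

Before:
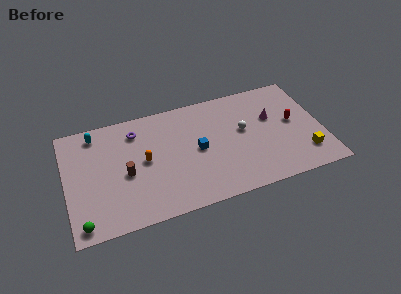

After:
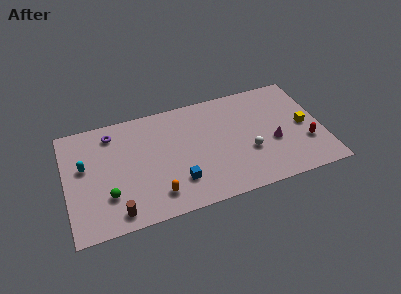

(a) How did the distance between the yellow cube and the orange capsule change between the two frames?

-0.4

They were about 11.0 units apart before and 10.6 after — 0.4 units closer together.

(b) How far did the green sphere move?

2.5

From (0.9, 1.0) to (2.7, 2.7), the green sphere covered √(1.8² + 1.7²) ≈ 2.5 units.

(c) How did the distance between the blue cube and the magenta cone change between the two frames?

+1.4

Before: roughly 5.3 units apart; after: 6.7. That's 1.4 units further apart.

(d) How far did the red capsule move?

2.1

The red capsule was near (15.5, 5.0) before and (16.2, 3.0) after, so it travelled √(0.7² + 2.0²) ≈ 2.1 units.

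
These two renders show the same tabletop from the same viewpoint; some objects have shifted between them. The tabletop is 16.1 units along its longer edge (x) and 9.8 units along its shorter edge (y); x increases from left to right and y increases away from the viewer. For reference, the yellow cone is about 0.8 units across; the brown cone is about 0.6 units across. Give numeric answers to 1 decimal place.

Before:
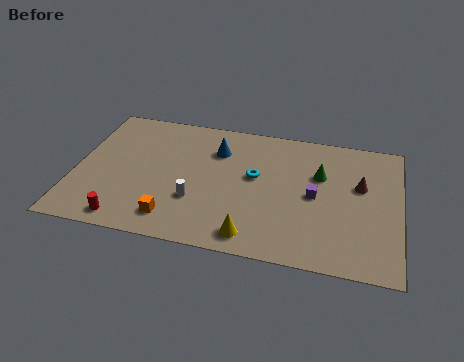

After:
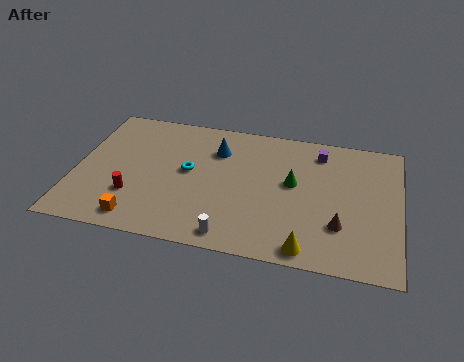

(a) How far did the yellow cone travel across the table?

2.7

The yellow cone moved from about (9.0, 1.3) to (11.7, 1.0), a distance of √(2.7² + 0.3²) ≈ 2.7.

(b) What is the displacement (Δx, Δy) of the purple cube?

(0.1, 3.3)

The purple cube was at about (11.9, 4.8) and moved to about (12.0, 8.1).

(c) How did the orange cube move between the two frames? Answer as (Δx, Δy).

(-1.7, -0.4)

The orange cube was at about (5.1, 1.7) and moved to about (3.4, 1.3).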